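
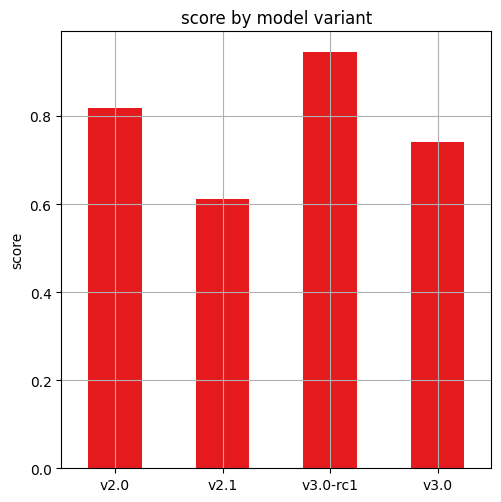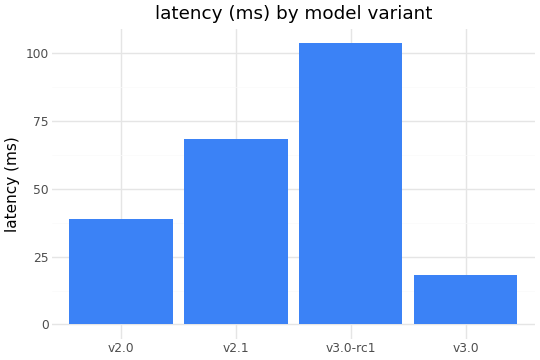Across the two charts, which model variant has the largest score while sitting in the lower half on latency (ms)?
v2.0

Chart 2 median latency (ms) ≈ 50; below-median model variants: v2.0, v3.0. Among those, v2.0 has the highest score (≈ 0.8).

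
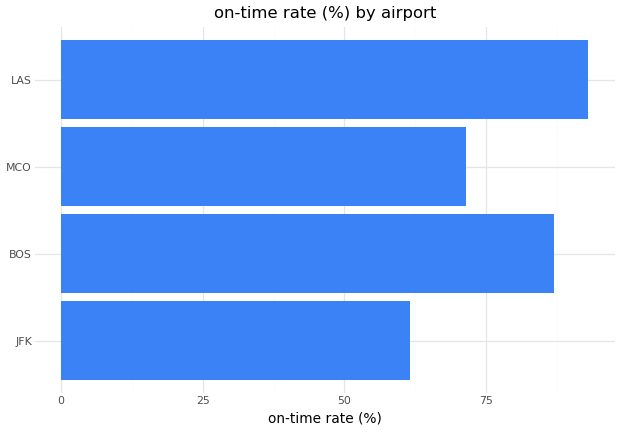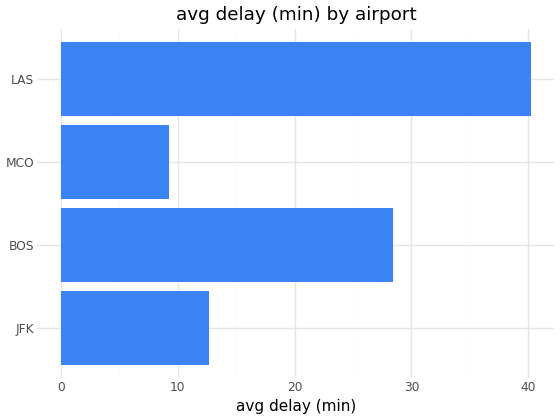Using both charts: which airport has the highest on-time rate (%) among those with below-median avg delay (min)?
Chart 2 median avg delay (min) ≈ 20; below-median airports: JFK, MCO. Among those, MCO has the highest on-time rate (%) (≈ 70).

MCO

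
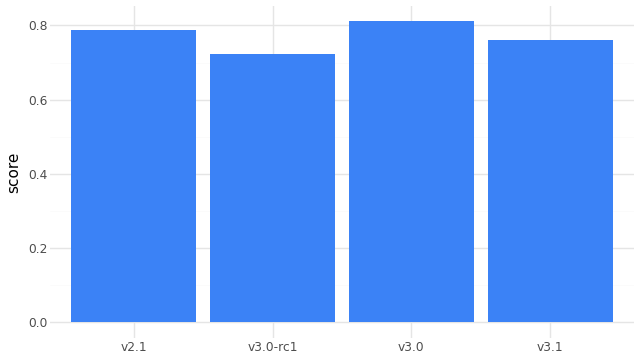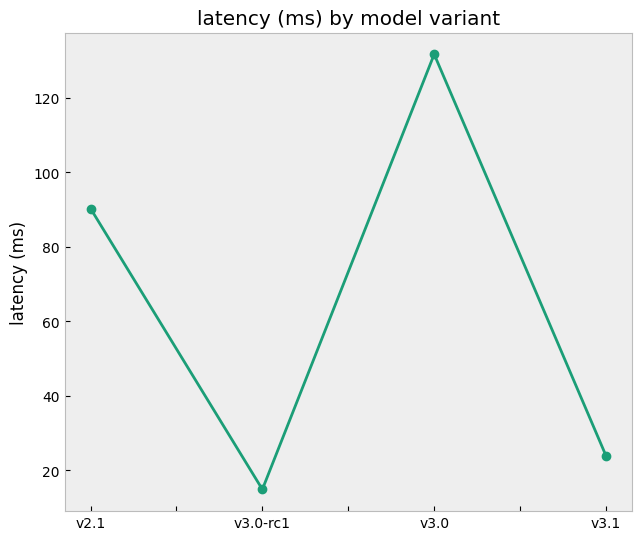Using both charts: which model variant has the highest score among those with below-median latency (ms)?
Chart 2 median latency (ms) ≈ 60; below-median model variants: v3.0-rc1, v3.1. Among those, v3.1 has the highest score (≈ 0.8).

v3.1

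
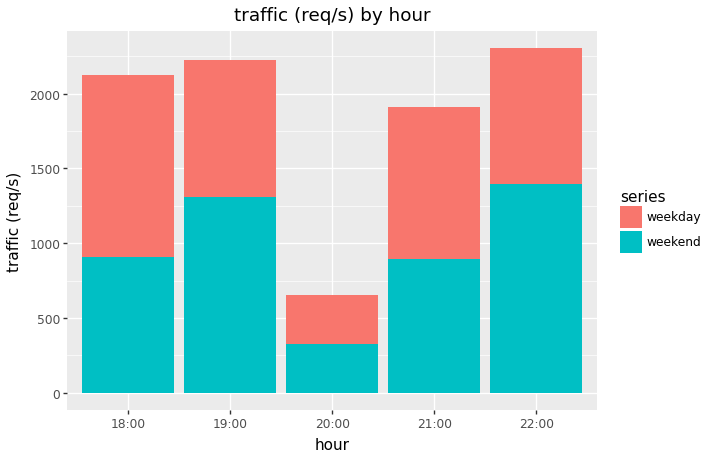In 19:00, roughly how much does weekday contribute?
≈ 800

weekday top ≈ 2200, bottom ≈ 1400; segment ≈ 800.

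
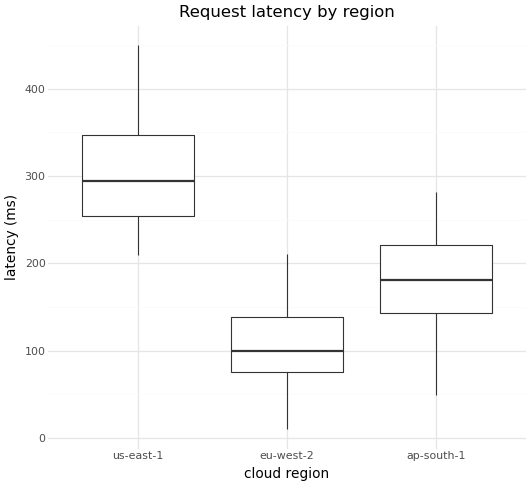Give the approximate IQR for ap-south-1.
≈ 80

Q3 ≈ 220, Q1 ≈ 140; IQR ≈ 80.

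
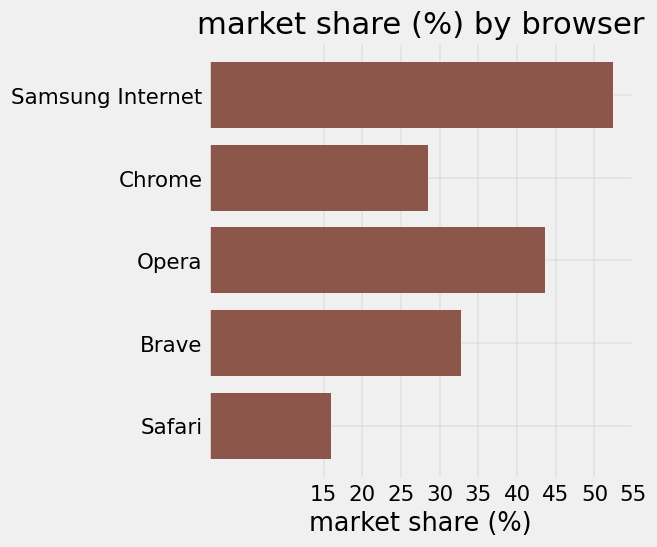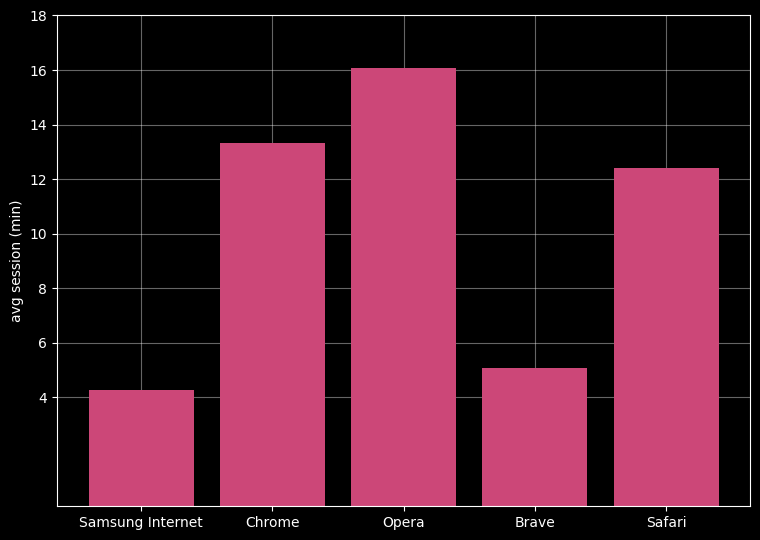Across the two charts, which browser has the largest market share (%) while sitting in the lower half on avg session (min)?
Chart 2 median avg session (min) ≈ 12; below-median browsers: Samsung Internet, Brave. Among those, Samsung Internet has the highest market share (%) (≈ 50).

Samsung Internet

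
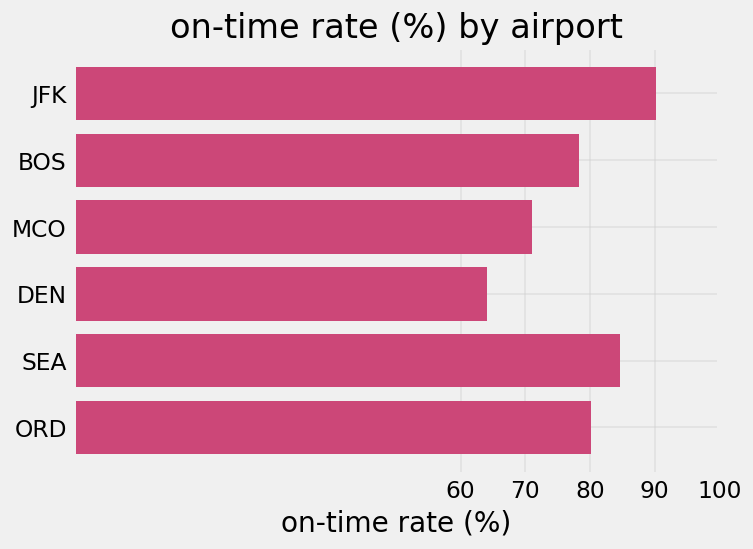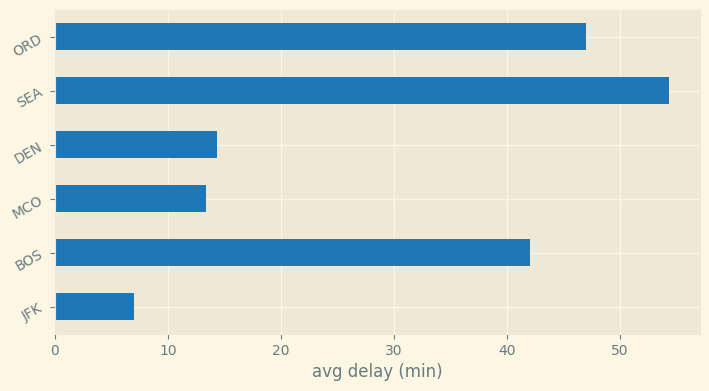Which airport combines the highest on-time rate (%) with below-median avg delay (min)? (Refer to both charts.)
JFK

Chart 2 median avg delay (min) ≈ 30; below-median airports: JFK, MCO, DEN. Among those, JFK has the highest on-time rate (%) (≈ 90).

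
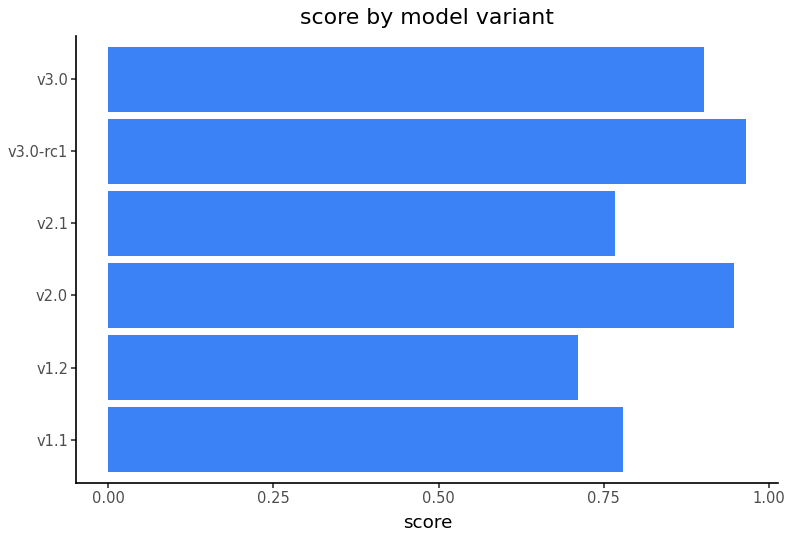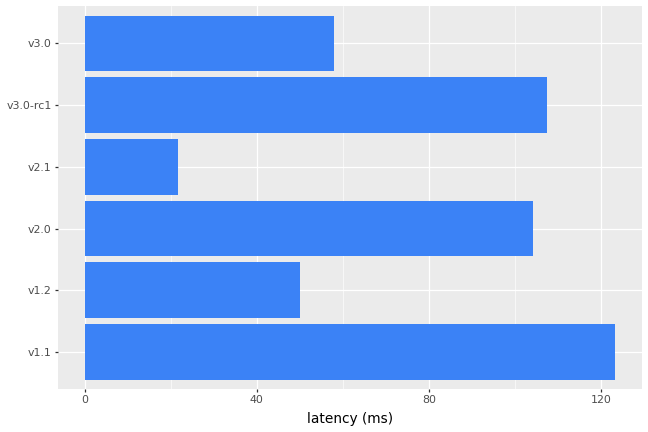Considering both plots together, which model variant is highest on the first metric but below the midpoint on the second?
v3.0

Chart 2 median latency (ms) ≈ 80; below-median model variants: v1.2, v2.1, v3.0. Among those, v3.0 has the highest score (≈ 0.9).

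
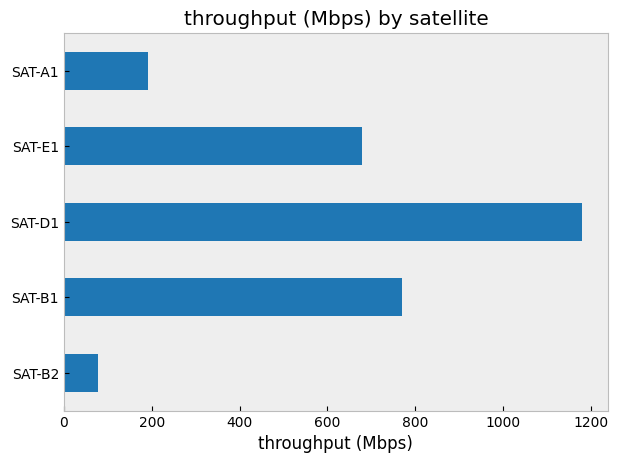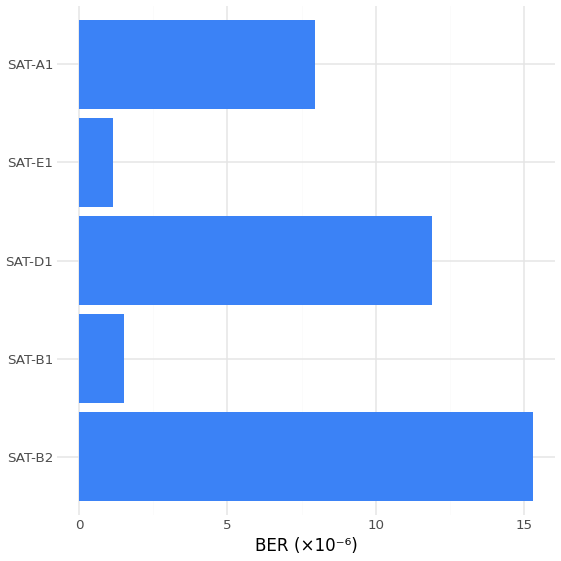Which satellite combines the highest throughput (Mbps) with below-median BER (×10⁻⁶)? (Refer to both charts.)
SAT-B1

Chart 2 median BER (×10⁻⁶) ≈ 8; below-median satellites: SAT-B1, SAT-E1. Among those, SAT-B1 has the highest throughput (Mbps) (≈ 800).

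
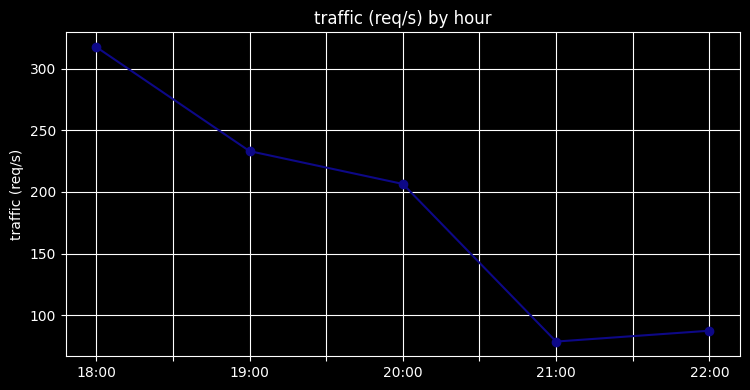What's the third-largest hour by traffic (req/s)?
20:00

Top 4: 18:00 ≈ 320, 19:00 ≈ 240, 20:00 ≈ 200, 22:00 ≈ 80.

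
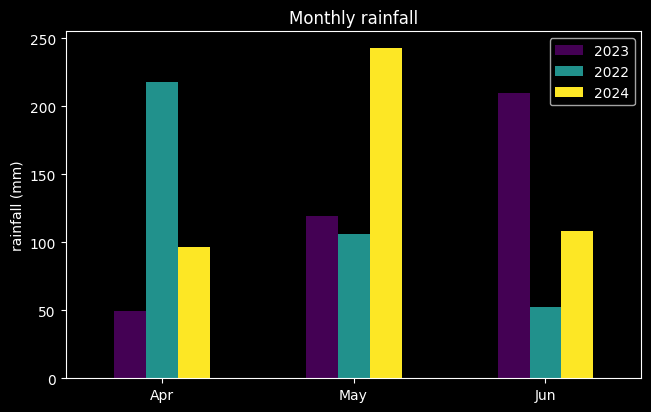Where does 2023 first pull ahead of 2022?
May

Apr: 2023 ≈ 50 vs 2022 ≈ 225 (not yet); May: 2023 ≈ 125 vs 2022 ≈ 100 (first crossover).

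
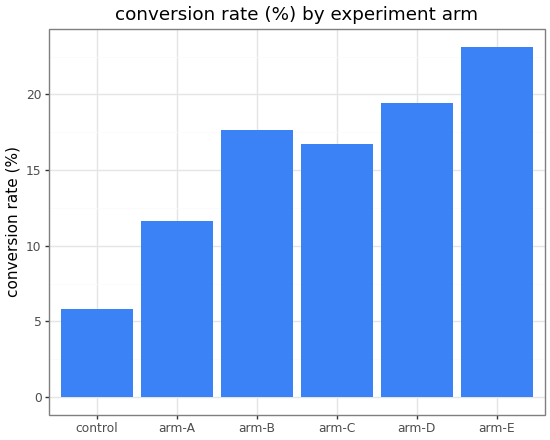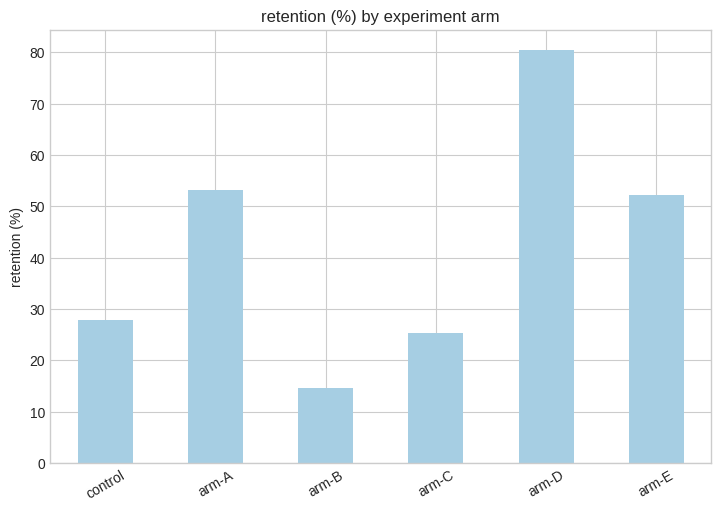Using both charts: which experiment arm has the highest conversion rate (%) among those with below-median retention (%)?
arm-B

Chart 2 median retention (%) ≈ 40; below-median experiment arms: control, arm-B, arm-C. Among those, arm-B has the highest conversion rate (%) (≈ 20).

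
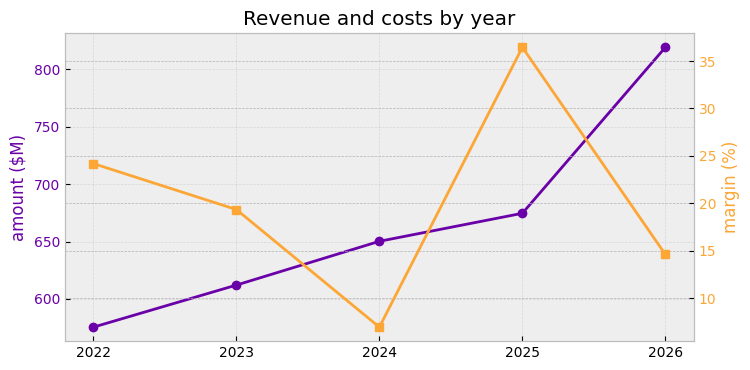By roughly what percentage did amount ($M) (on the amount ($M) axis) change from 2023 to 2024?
2023 ≈ 600, 2024 ≈ 650; (650 − 600) / 600 ≈ +8.3%.

≈ +8.3%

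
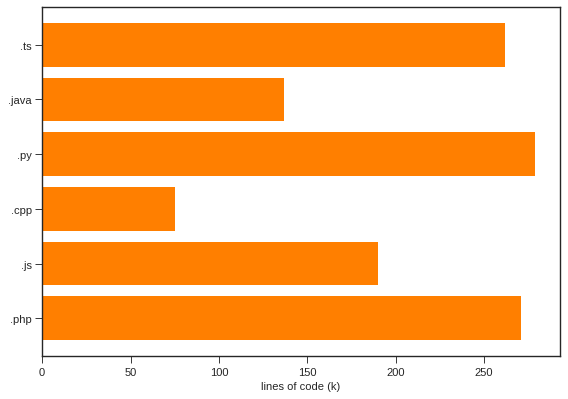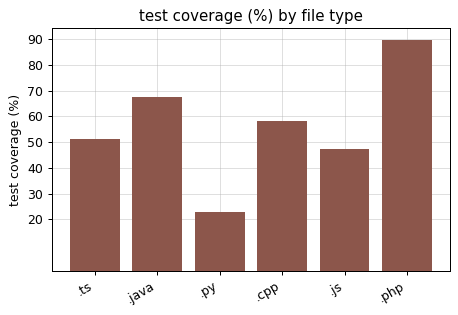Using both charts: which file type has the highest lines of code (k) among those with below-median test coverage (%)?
Chart 2 median test coverage (%) ≈ 50; below-median file types: .ts, .py, .js. Among those, .py has the highest lines of code (k) (≈ 300).

.py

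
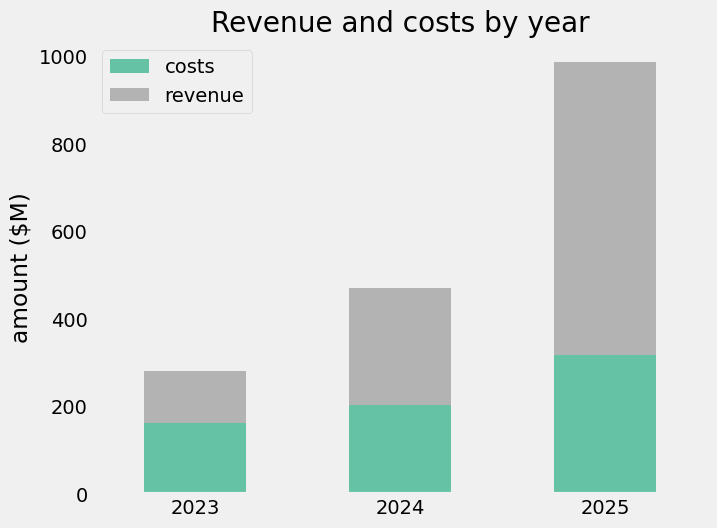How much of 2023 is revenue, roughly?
≈ 100

revenue top ≈ 300, bottom ≈ 200; segment ≈ 100.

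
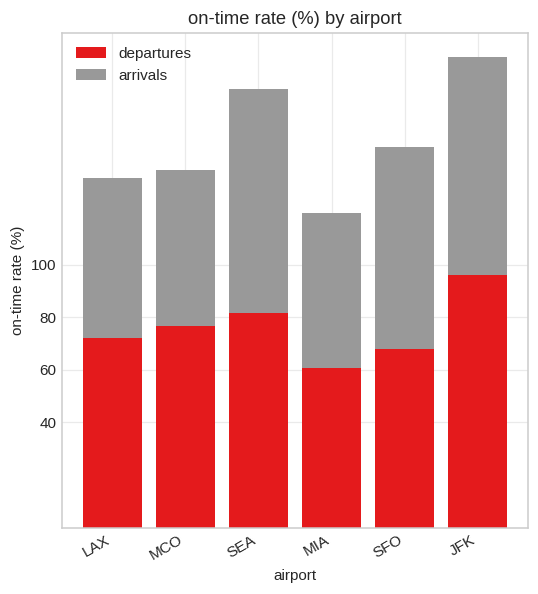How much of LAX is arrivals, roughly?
arrivals top ≈ 140, bottom ≈ 80; segment ≈ 60.

≈ 60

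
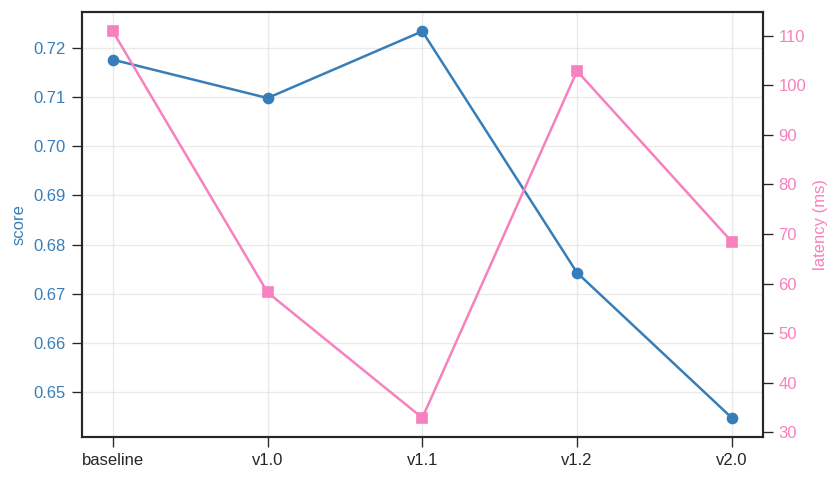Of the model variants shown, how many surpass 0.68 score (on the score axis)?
Above 0.68: baseline, v1.0, v1.1.

3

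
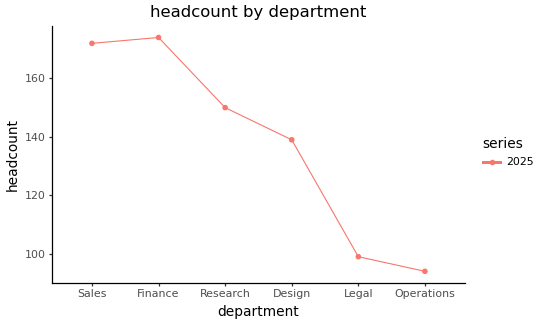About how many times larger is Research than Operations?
Research ≈ 150, Operations ≈ 90; 150/90 ≈ 1.67.

≈ 1.67×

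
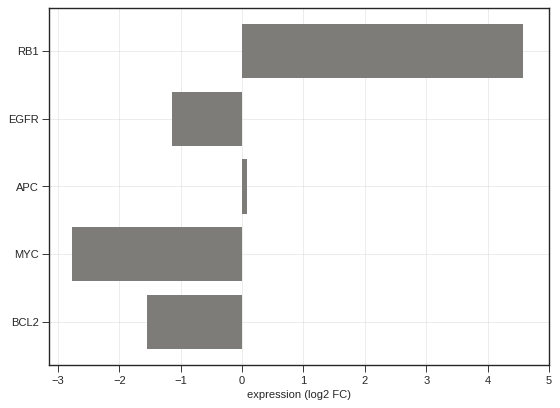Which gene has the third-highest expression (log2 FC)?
Top 4: RB1 ≈ 5, APC ≈ 0, EGFR ≈ -1, BCL2 ≈ -2.

EGFR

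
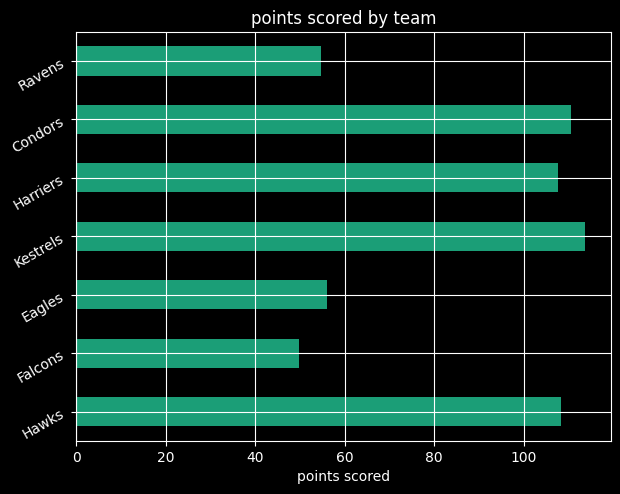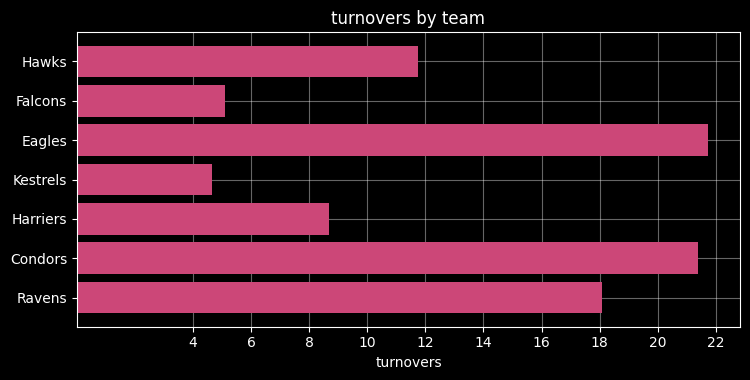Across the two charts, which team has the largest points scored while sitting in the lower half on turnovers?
Chart 2 median turnovers ≈ 12; below-median teams: Falcons, Kestrels, Harriers. Among those, Kestrels has the highest points scored (≈ 120).

Kestrels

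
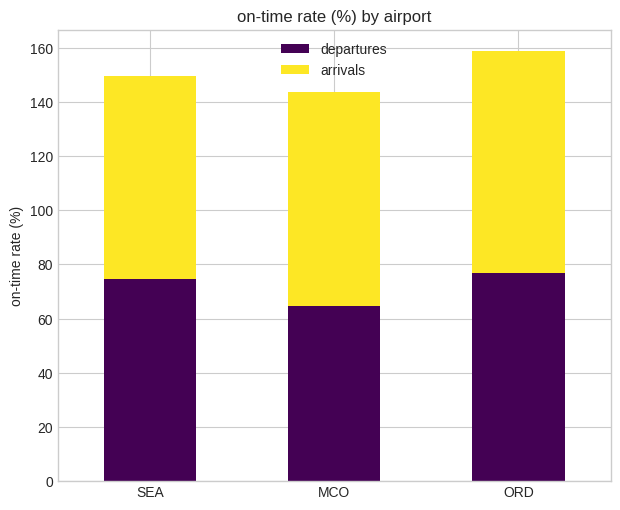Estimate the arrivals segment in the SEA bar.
≈ 60

arrivals top ≈ 140, bottom ≈ 80; segment ≈ 60.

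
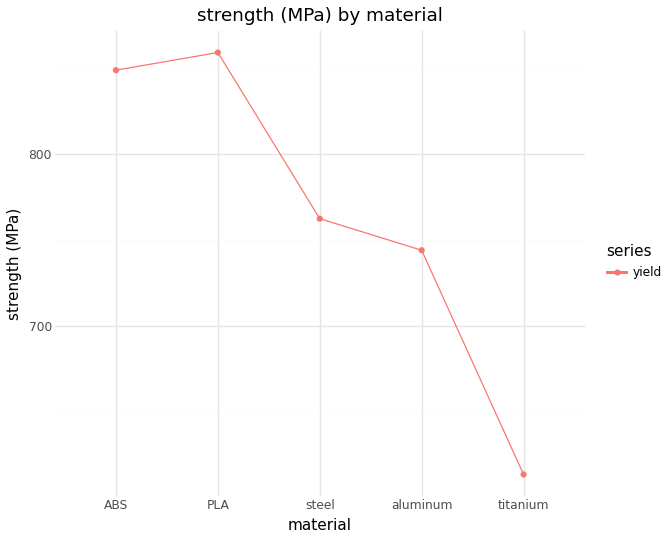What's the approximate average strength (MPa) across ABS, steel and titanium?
≈ 742

(850 + 750 + 625) / 3 ≈ 742.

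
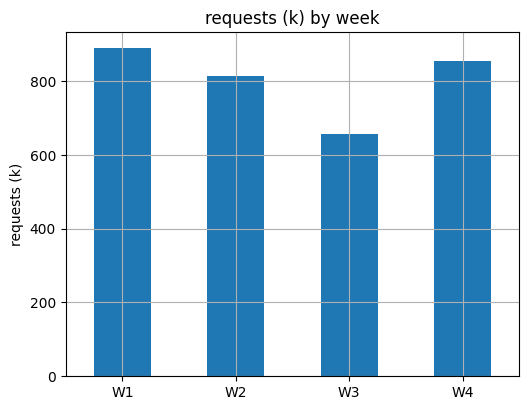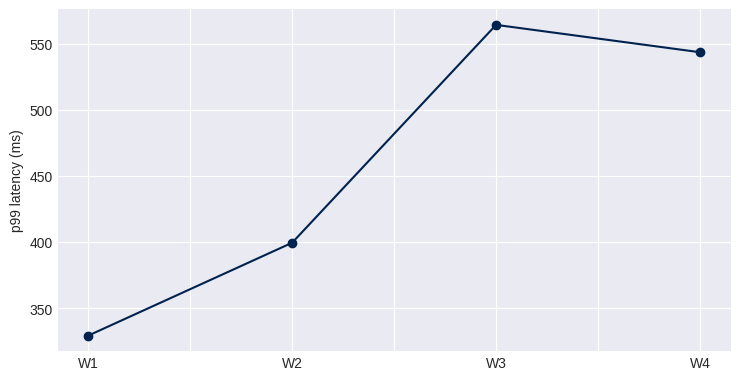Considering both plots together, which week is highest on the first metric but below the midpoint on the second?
Chart 2 median p99 latency (ms) ≈ 500; below-median weeks: W1, W2. Among those, W1 has the highest requests (k) (≈ 900).

W1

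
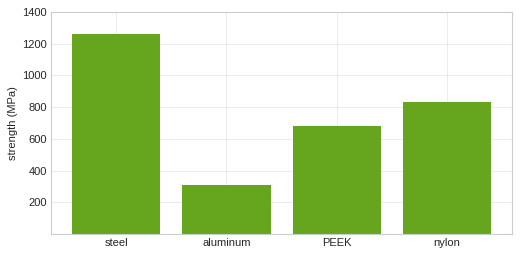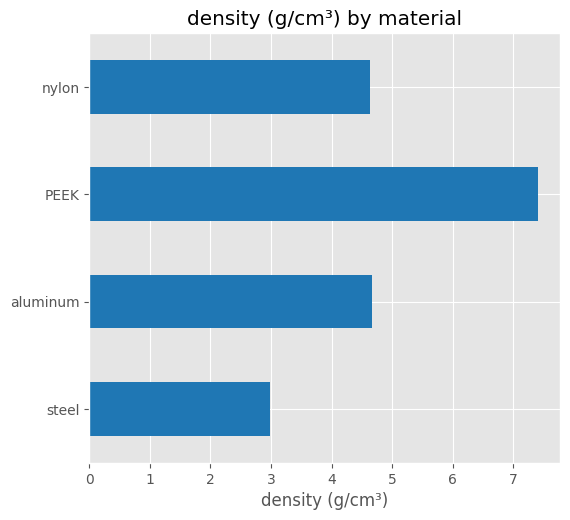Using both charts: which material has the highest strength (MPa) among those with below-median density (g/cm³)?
steel

Chart 2 median density (g/cm³) ≈ 5; below-median materials: steel, nylon. Among those, steel has the highest strength (MPa) (≈ 1200).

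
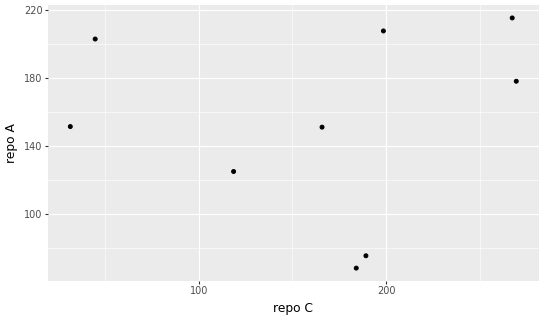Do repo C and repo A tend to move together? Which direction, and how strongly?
no clear correlation

Points are roughly uncorrelated; weak (|r| ≈ 0.1).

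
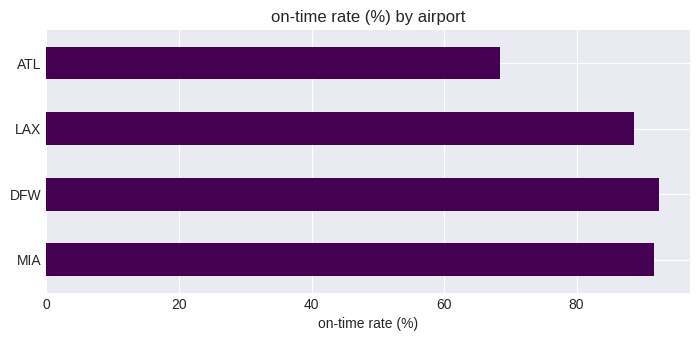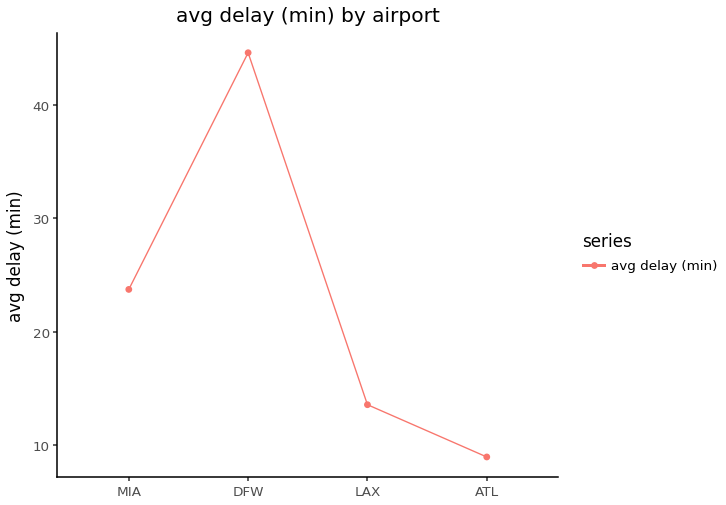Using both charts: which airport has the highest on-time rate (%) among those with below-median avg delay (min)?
LAX

Chart 2 median avg delay (min) ≈ 20; below-median airports: LAX, ATL. Among those, LAX has the highest on-time rate (%) (≈ 90).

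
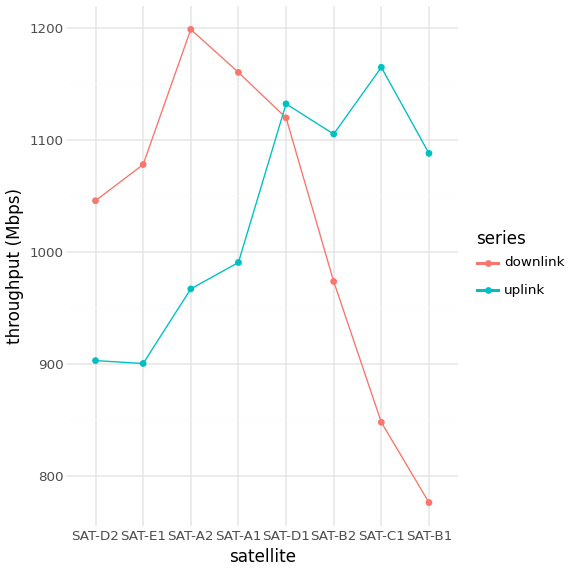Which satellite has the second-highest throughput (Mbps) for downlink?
SAT-A1

Top 3 for downlink: SAT-A2 ≈ 1200, SAT-A1 ≈ 1150, SAT-D1 ≈ 1100.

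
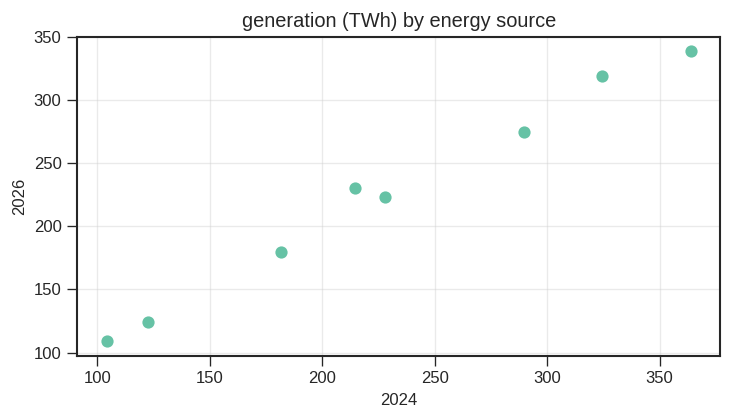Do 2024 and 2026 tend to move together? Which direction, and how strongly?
Points are positively correlated; strong (|r| ≈ 1.0).

positive, strong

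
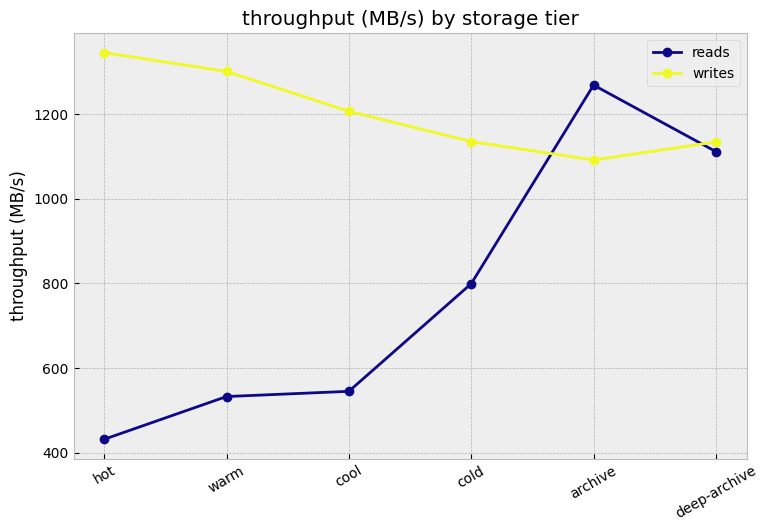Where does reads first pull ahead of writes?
cold: reads ≈ 800 vs writes ≈ 1100 (not yet); archive: reads ≈ 1300 vs writes ≈ 1100 (first crossover).

archive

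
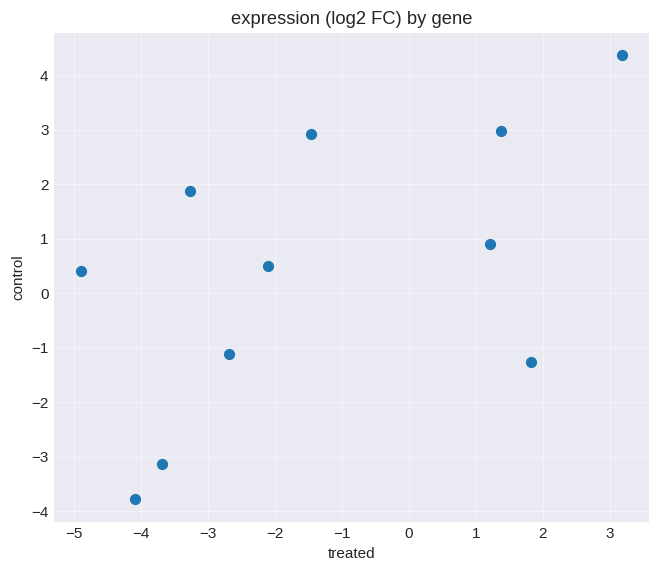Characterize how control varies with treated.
Points are positively correlated; moderate (|r| ≈ 0.6).

positive, moderate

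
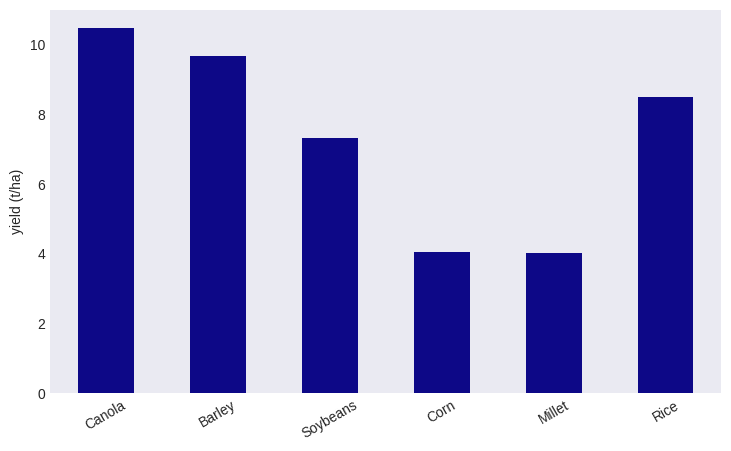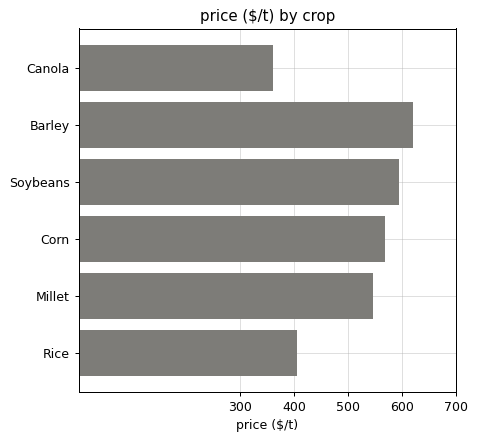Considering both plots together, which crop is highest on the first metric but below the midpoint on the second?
Chart 2 median price ($/t) ≈ 600; below-median crops: Canola, Millet, Rice. Among those, Canola has the highest yield (t/ha) (≈ 10).

Canola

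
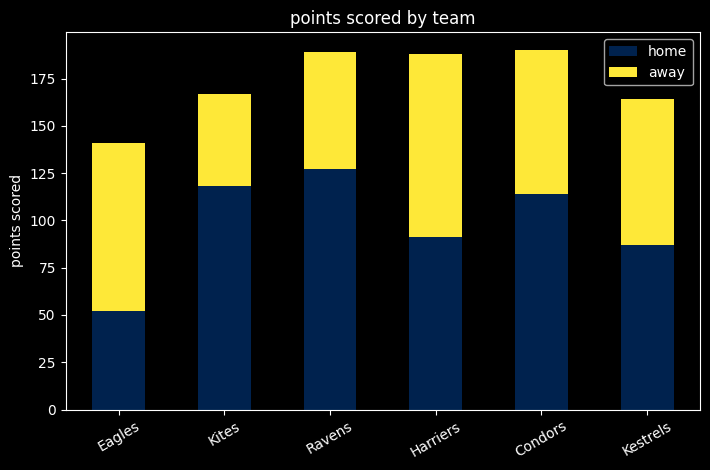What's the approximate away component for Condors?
away top ≈ 200, bottom ≈ 120; segment ≈ 80.

≈ 80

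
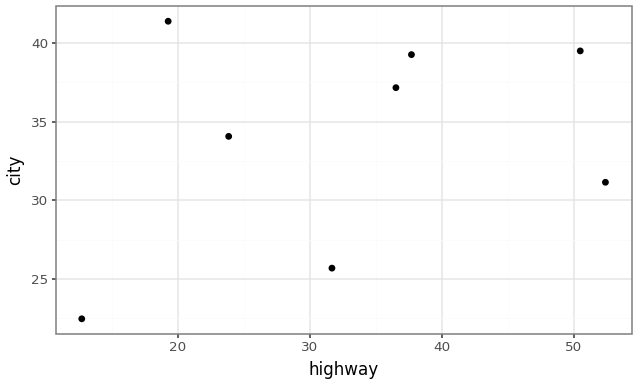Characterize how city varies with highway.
Points are positively correlated; weak (|r| ≈ 0.3).

positive, weak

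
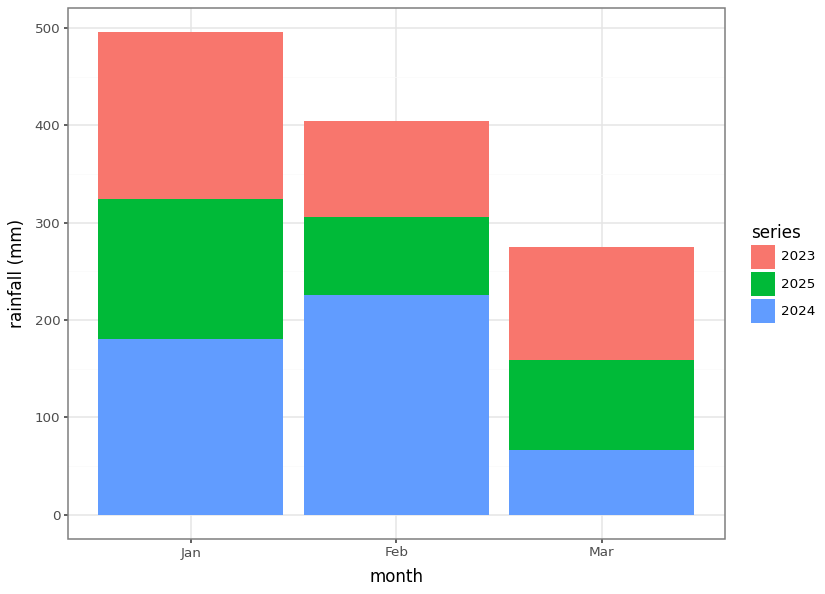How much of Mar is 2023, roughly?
2023 top ≈ 250, bottom ≈ 150; segment ≈ 100.

≈ 100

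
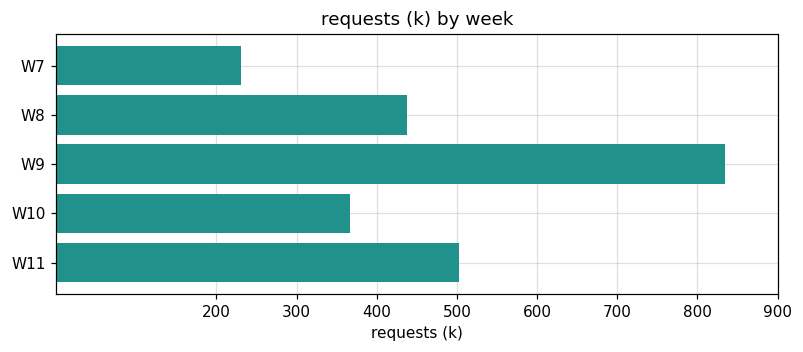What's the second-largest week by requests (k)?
Top 3: W9 ≈ 800, W11 ≈ 500, W8 ≈ 400.

W11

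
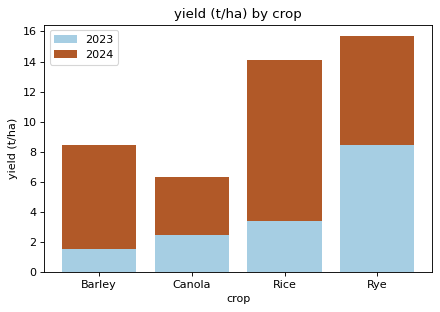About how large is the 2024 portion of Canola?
≈ 4

2024 top ≈ 6, bottom ≈ 2; segment ≈ 4.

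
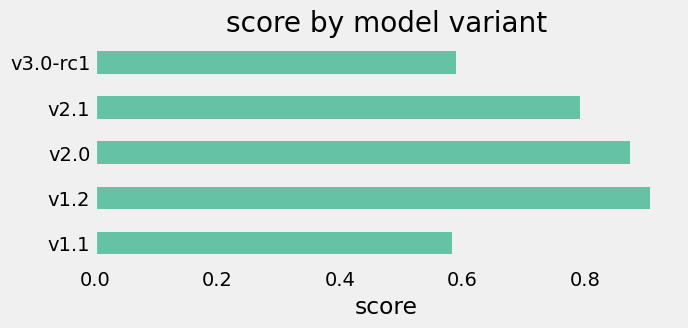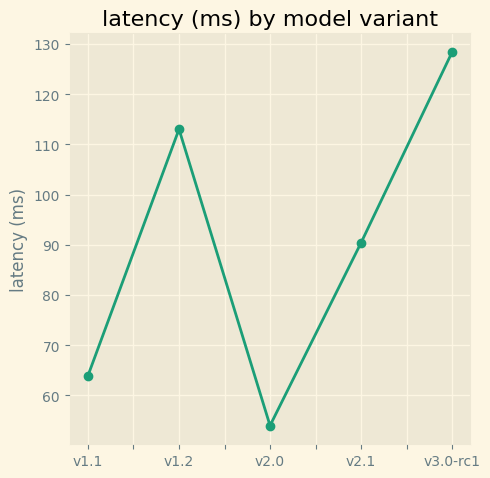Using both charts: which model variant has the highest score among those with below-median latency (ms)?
v2.0

Chart 2 median latency (ms) ≈ 100; below-median model variants: v1.1, v2.0. Among those, v2.0 has the highest score (≈ 0.9).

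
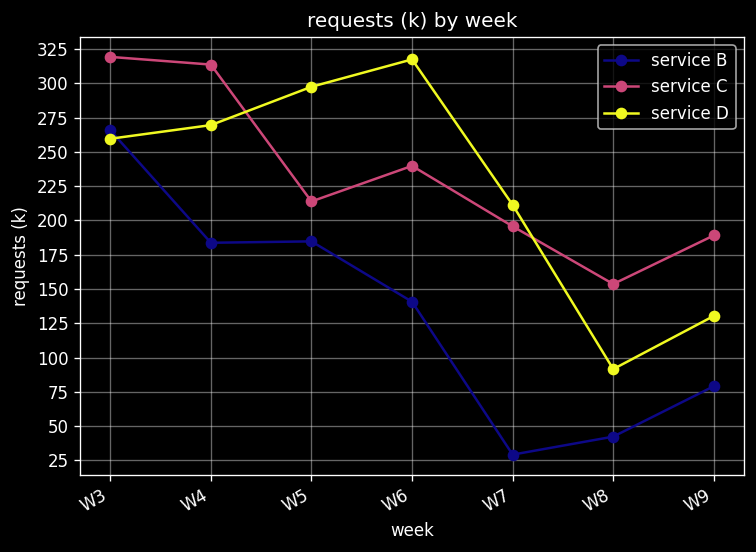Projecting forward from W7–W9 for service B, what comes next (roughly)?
≈ 100

Last three: 25, 50, 75 → slope ≈ 25/step → next ≈ 100.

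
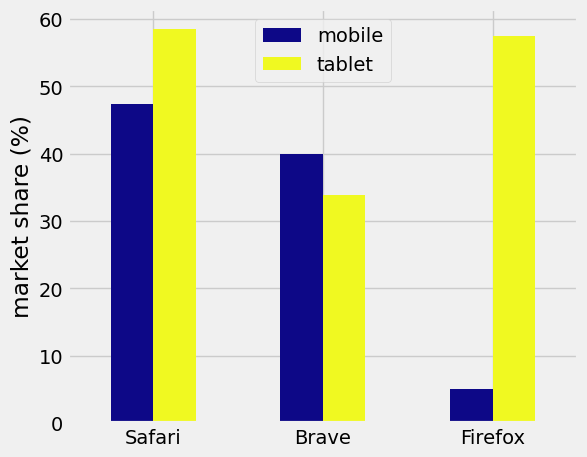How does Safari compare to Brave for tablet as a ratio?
Safari ≈ 60, Brave ≈ 35; 60/35 ≈ 1.71.

≈ 1.71×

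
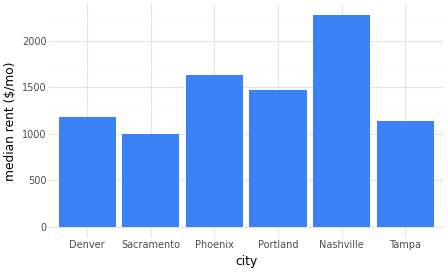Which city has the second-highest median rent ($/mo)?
Phoenix

Top 3: Nashville ≈ 2200, Phoenix ≈ 1600, Portland ≈ 1400.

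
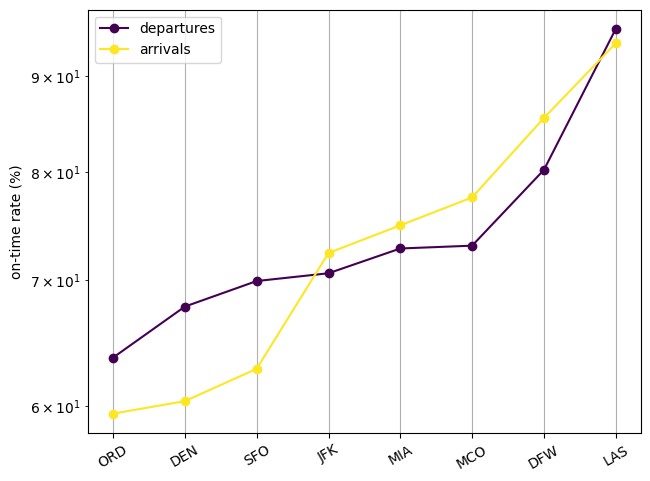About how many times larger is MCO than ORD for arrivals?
MCO ≈ 80, ORD ≈ 60; 80/60 ≈ 1.33.

≈ 1.33×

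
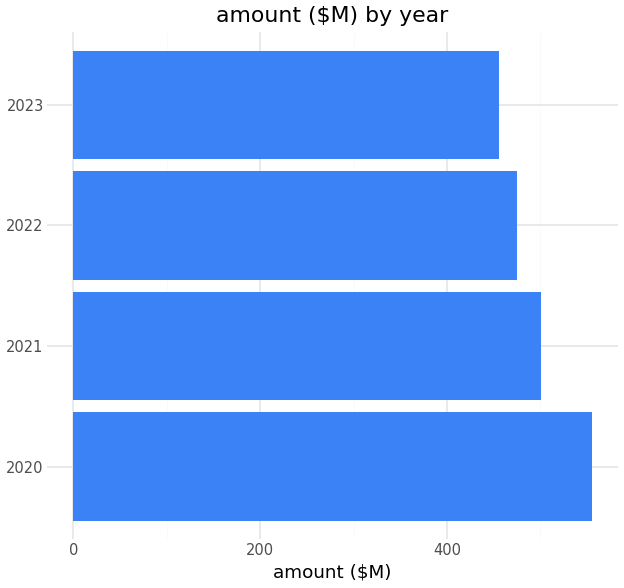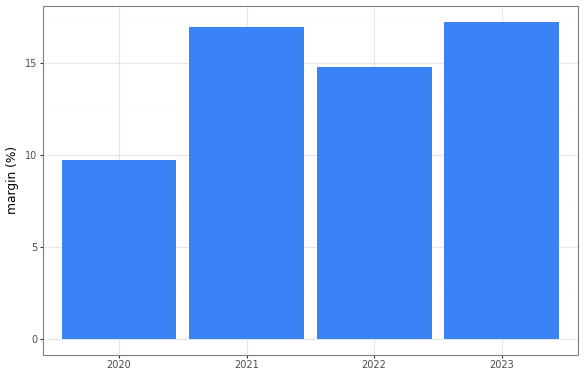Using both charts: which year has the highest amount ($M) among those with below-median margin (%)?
Chart 2 median margin (%) ≈ 16; below-median years: 2020, 2022. Among those, 2020 has the highest amount ($M) (≈ 600).

2020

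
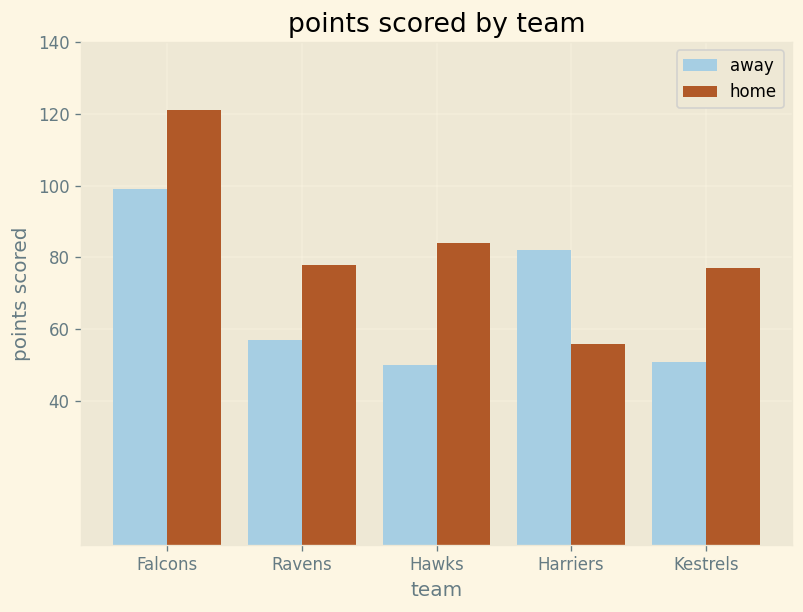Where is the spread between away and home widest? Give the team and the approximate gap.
Hawks, ≈ 40

Hawks: away ≈ 40, home ≈ 80 → gap ≈ 40. Next-largest (Kestrels) is only ≈ 20.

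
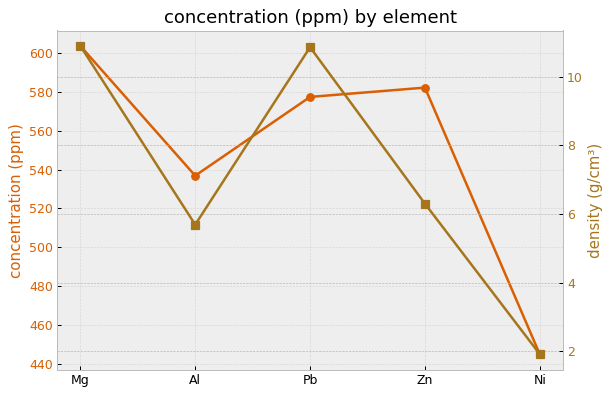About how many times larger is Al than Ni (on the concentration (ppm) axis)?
Al ≈ 540, Ni ≈ 440; 540/440 ≈ 1.23.

≈ 1.23×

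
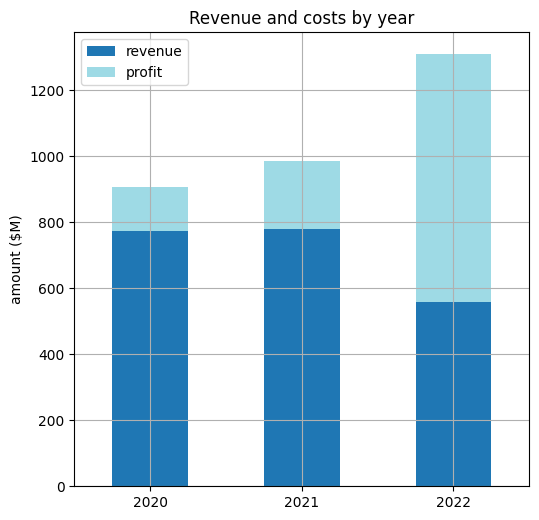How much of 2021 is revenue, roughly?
≈ 800

revenue top ≈ 800, bottom ≈ 0; segment ≈ 800.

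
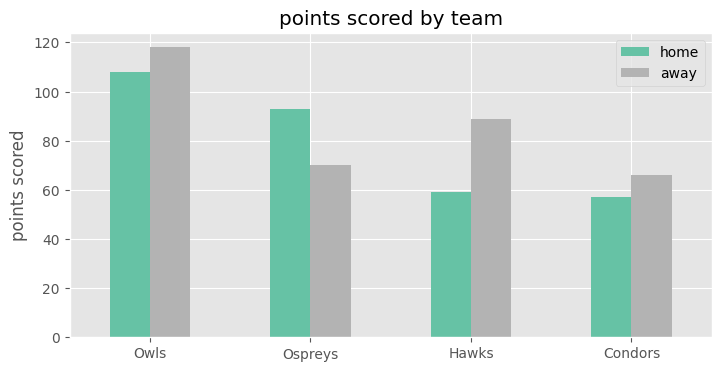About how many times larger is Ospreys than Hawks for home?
Ospreys ≈ 90, Hawks ≈ 60; 90/60 ≈ 1.5.

≈ 1.5×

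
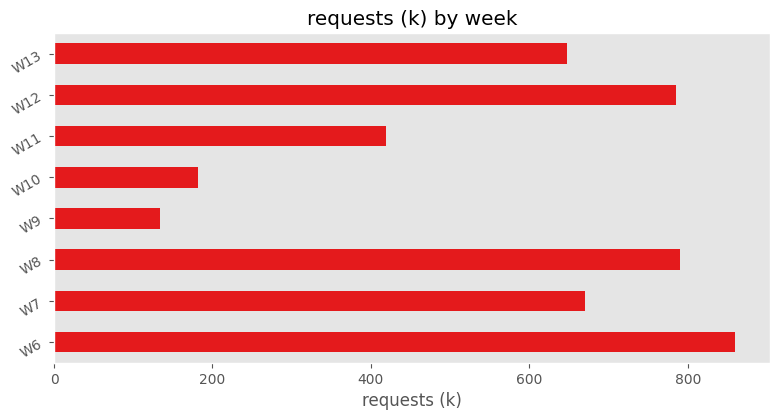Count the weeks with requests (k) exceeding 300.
Above 300: W6, W7, W8, W11, W12, W13.

6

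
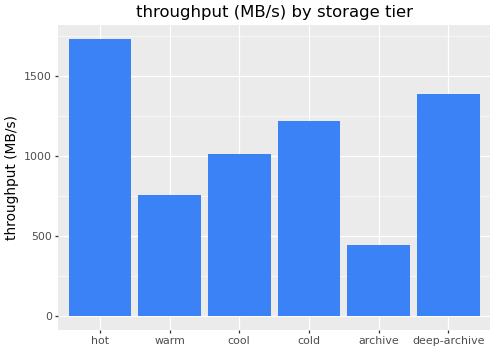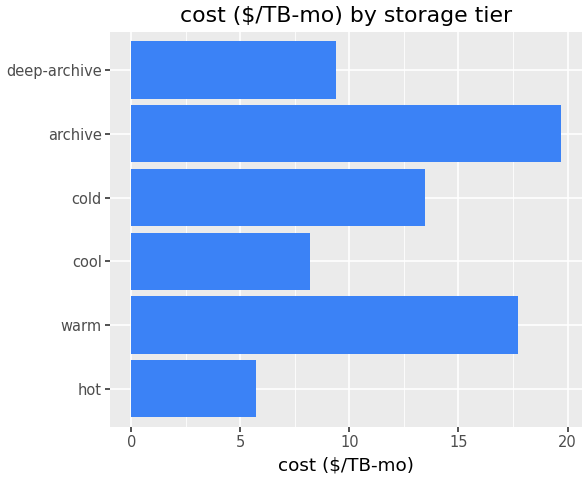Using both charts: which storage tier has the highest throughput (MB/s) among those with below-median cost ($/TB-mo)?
Chart 2 median cost ($/TB-mo) ≈ 12; below-median storage tiers: hot, cool, deep-archive. Among those, hot has the highest throughput (MB/s) (≈ 1800).

hot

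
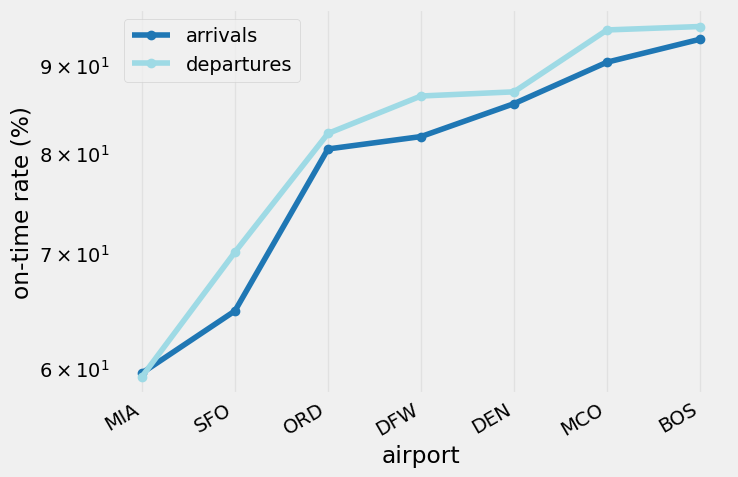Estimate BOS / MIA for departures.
≈ 1.58×

BOS ≈ 95, MIA ≈ 60; 95/60 ≈ 1.58.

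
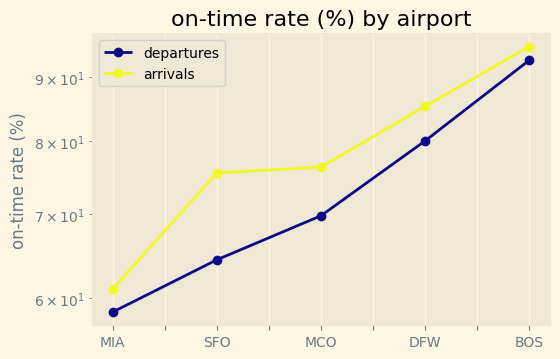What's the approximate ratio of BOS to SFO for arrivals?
≈ 1.27×

BOS ≈ 95, SFO ≈ 75; 95/75 ≈ 1.27.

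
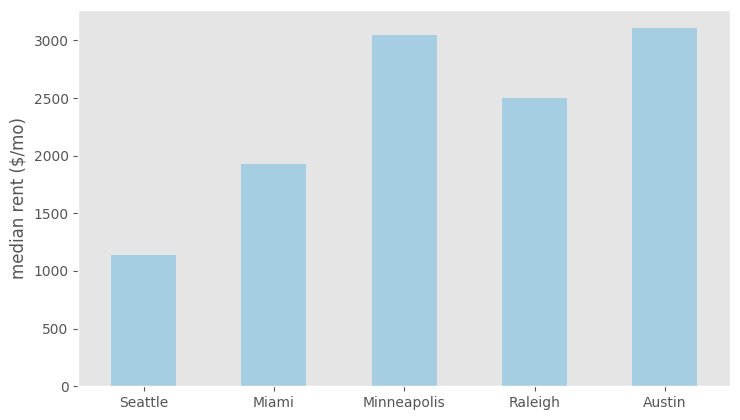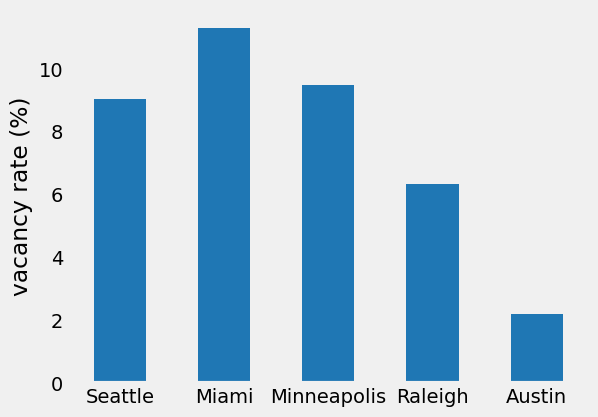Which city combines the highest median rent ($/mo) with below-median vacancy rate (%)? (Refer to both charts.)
Chart 2 median vacancy rate (%) ≈ 10; below-median cities: Raleigh, Austin. Among those, Austin has the highest median rent ($/mo) (≈ 3000).

Austin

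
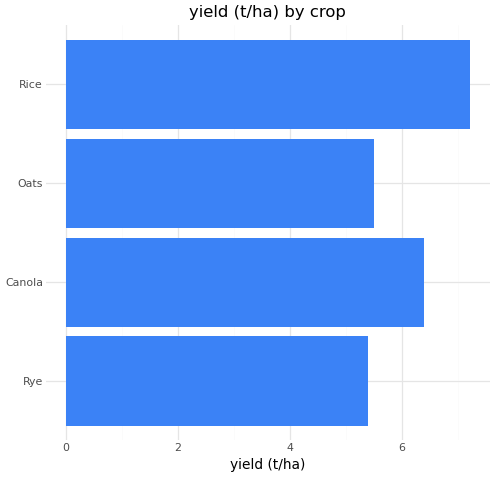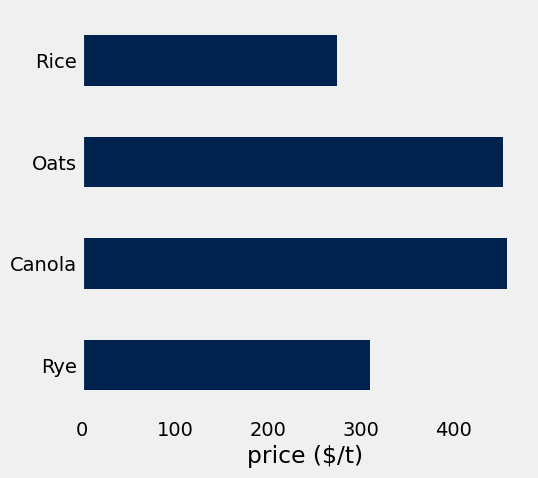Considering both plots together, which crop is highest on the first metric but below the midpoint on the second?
Chart 2 median price ($/t) ≈ 400; below-median crops: Rye, Rice. Among those, Rice has the highest yield (t/ha) (≈ 7).

Rice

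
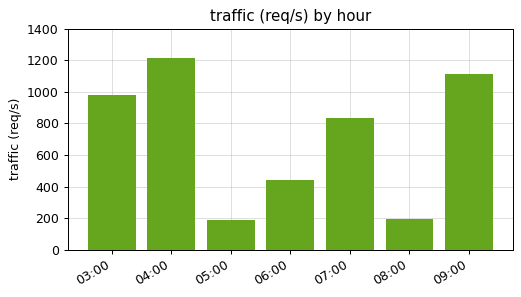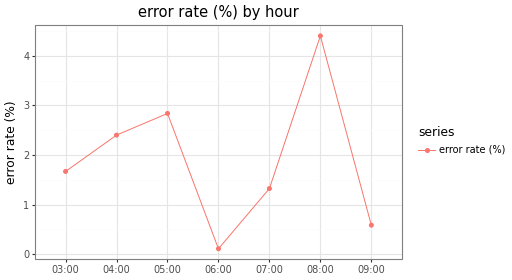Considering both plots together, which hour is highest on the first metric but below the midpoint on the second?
Chart 2 median error rate (%) ≈ 1.5; below-median hours: 06:00, 07:00, 09:00. Among those, 09:00 has the highest traffic (req/s) (≈ 1200).

09:00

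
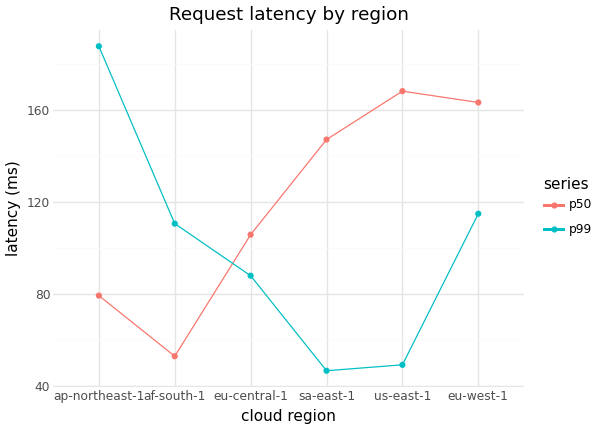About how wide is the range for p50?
Max us-east-1 ≈ 160, min af-south-1 ≈ 60; range ≈ 100.

≈ 100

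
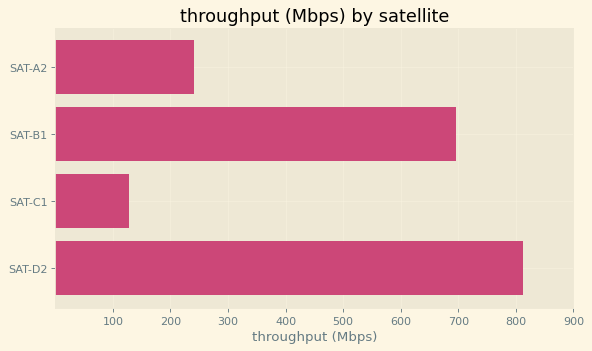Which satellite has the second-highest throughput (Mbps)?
SAT-B1

Top 3: SAT-D2 ≈ 800, SAT-B1 ≈ 700, SAT-A2 ≈ 200.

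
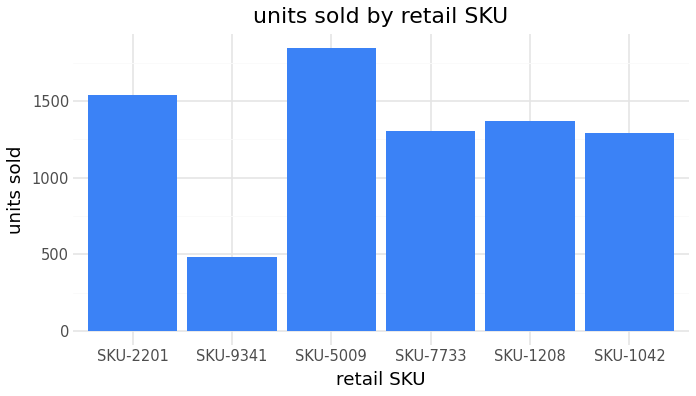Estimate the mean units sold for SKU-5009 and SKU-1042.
≈ 1500

(1800 + 1200) / 2 ≈ 1500.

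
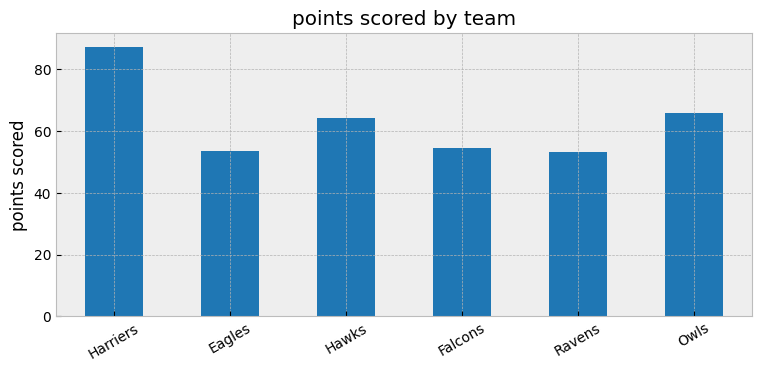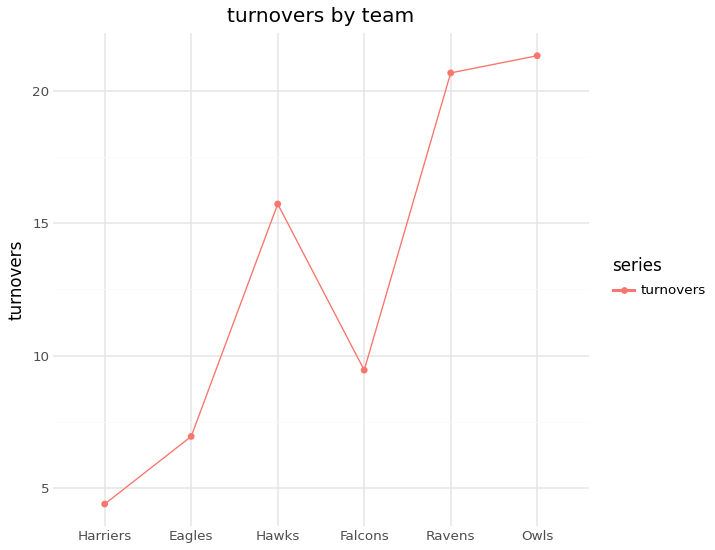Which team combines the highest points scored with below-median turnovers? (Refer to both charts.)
Harriers

Chart 2 median turnovers ≈ 12; below-median teams: Harriers, Eagles, Falcons. Among those, Harriers has the highest points scored (≈ 90).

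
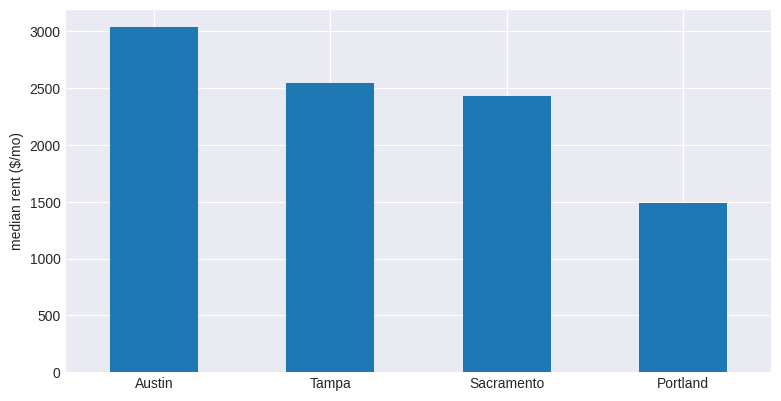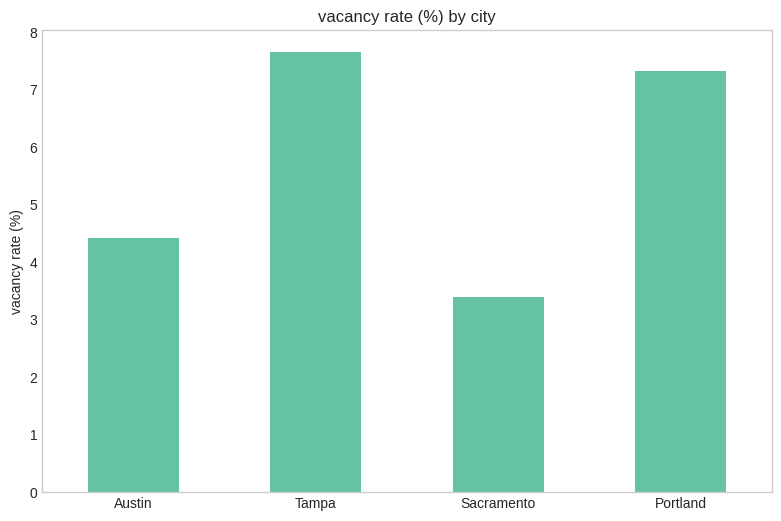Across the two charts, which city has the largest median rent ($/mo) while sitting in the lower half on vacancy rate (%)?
Austin

Chart 2 median vacancy rate (%) ≈ 6; below-median cities: Austin, Sacramento. Among those, Austin has the highest median rent ($/mo) (≈ 3000).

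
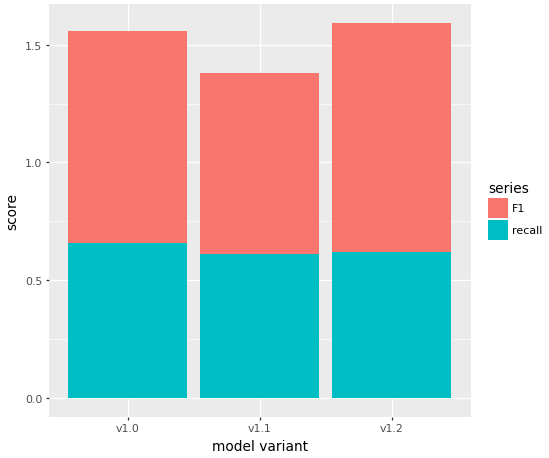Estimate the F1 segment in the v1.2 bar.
F1 top ≈ 1.6, bottom ≈ 0.6; segment ≈ 1.0.

≈ 1.0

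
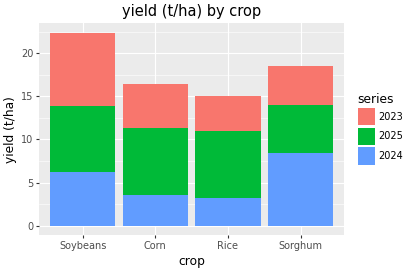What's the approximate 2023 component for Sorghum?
2023 top ≈ 18, bottom ≈ 14; segment ≈ 4.

≈ 4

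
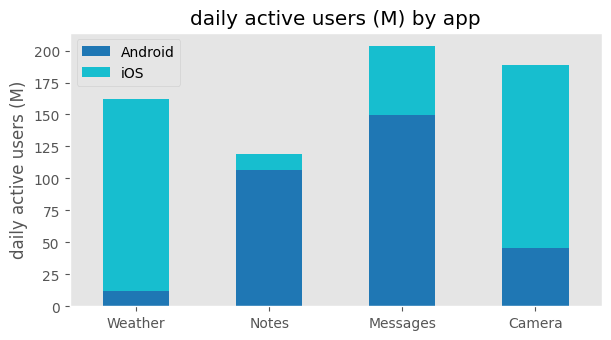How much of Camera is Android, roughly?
Android top ≈ 40, bottom ≈ 0; segment ≈ 40.

≈ 40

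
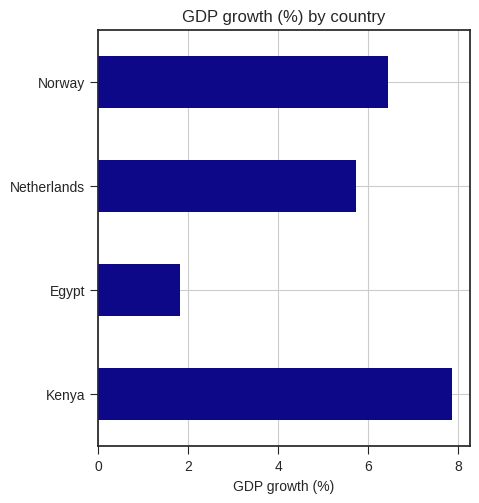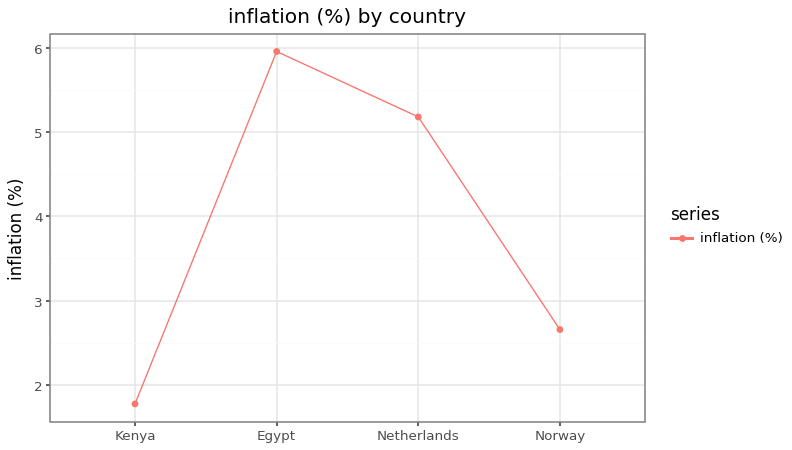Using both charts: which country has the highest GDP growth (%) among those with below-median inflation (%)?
Kenya

Chart 2 median inflation (%) ≈ 4; below-median countries: Kenya, Norway. Among those, Kenya has the highest GDP growth (%) (≈ 8).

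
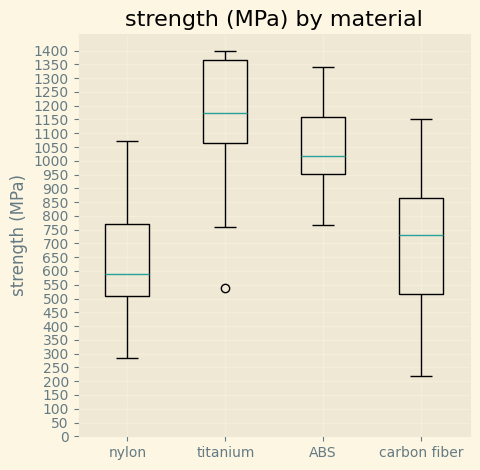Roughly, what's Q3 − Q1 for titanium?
≈ 300

Q3 ≈ 1350, Q1 ≈ 1050; IQR ≈ 300.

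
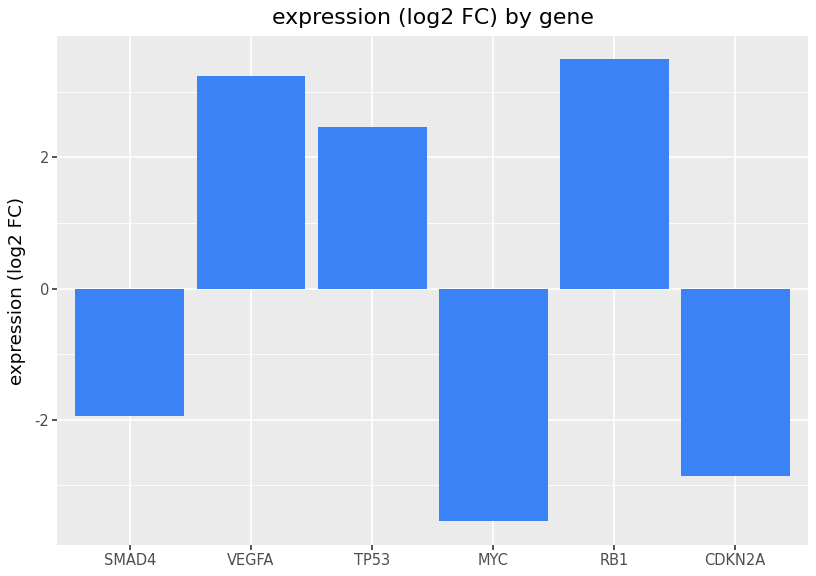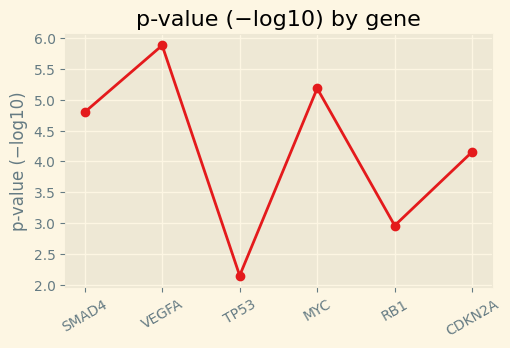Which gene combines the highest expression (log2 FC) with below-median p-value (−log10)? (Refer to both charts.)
RB1

Chart 2 median p-value (−log10) ≈ 4; below-median genes: TP53, RB1, CDKN2A. Among those, RB1 has the highest expression (log2 FC) (≈ 3.5).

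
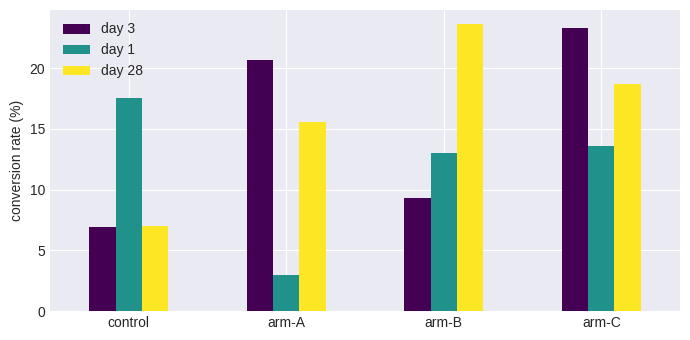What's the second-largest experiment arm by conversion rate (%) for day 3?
arm-A

Top 3 for day 3: arm-C ≈ 24, arm-A ≈ 20, arm-B ≈ 10.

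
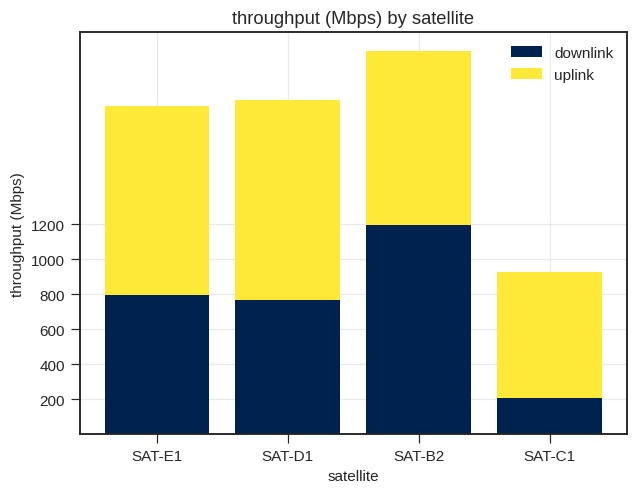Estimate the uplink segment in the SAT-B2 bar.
uplink top ≈ 2200, bottom ≈ 1200; segment ≈ 1000.

≈ 1000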